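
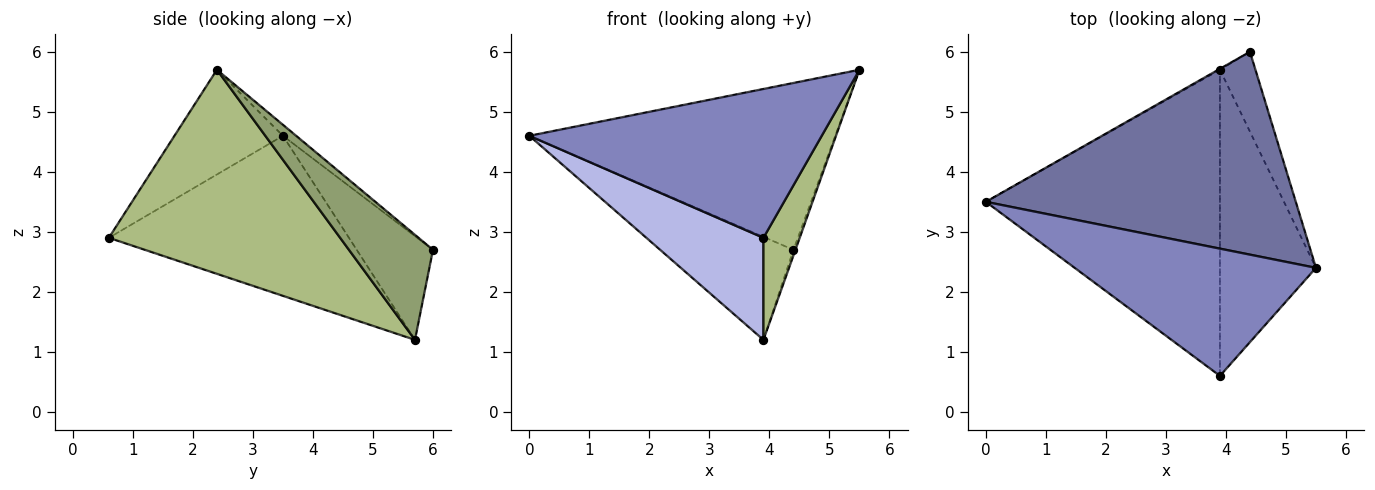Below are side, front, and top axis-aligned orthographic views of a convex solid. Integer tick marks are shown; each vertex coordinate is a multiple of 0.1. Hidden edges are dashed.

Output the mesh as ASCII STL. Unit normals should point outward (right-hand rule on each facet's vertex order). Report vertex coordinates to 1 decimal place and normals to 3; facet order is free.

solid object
 facet normal -0.027 0.635 0.772
  outer loop
   vertex 4.4 6.0 2.7
   vertex 0.0 3.5 4.6
   vertex 5.5 2.4 5.7
  endloop
 endfacet
 facet normal -0.271 -0.732 0.625
  outer loop
   vertex 3.9 0.6 2.9
   vertex 5.5 2.4 5.7
   vertex 0.0 3.5 4.6
  endloop
 endfacet
 facet normal -0.497 0.868 -0.008
  outer loop
   vertex 3.9 5.7 1.2
   vertex 0.0 3.5 4.6
   vertex 4.4 6.0 2.7
  endloop
 endfacet
 facet normal -0.544 -0.265 -0.796
  outer loop
   vertex 3.9 5.7 1.2
   vertex 3.9 0.6 2.9
   vertex 0.0 3.5 4.6
  endloop
 endfacet
 facet normal 0.947 0.023 -0.320
  outer loop
   vertex 3.9 5.7 1.2
   vertex 4.4 6.0 2.7
   vertex 5.5 2.4 5.7
  endloop
 endfacet
 facet normal 0.896 -0.141 -0.422
  outer loop
   vertex 3.9 5.7 1.2
   vertex 5.5 2.4 5.7
   vertex 3.9 0.6 2.9
  endloop
 endfacet
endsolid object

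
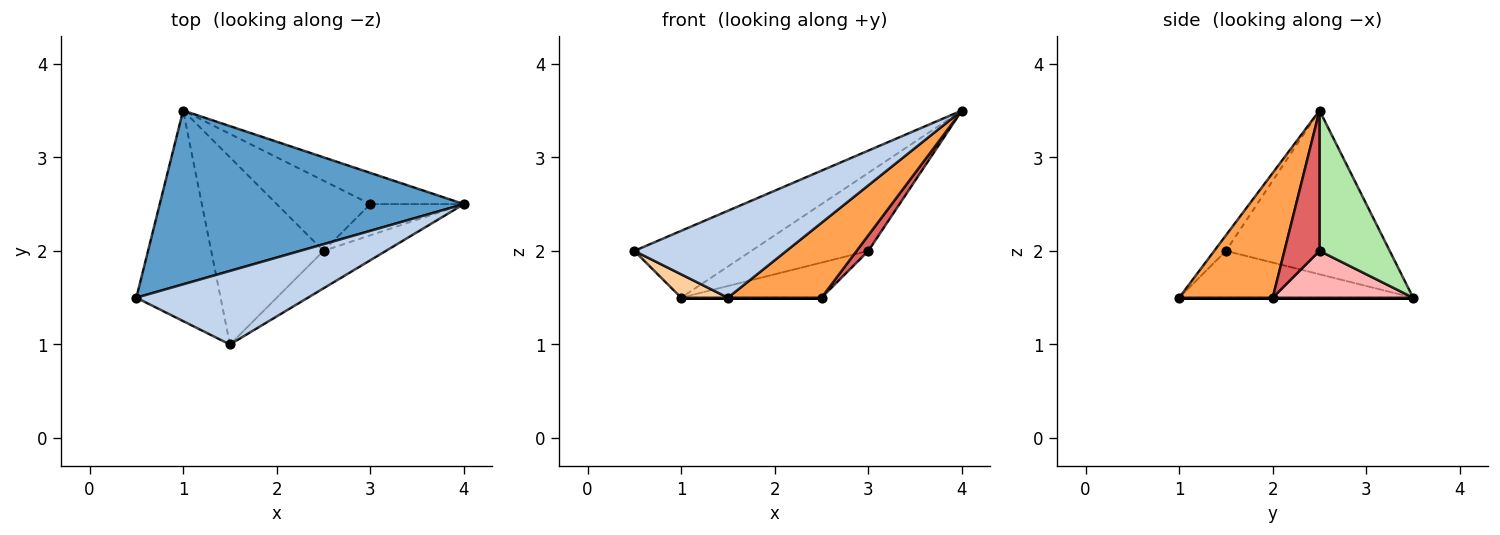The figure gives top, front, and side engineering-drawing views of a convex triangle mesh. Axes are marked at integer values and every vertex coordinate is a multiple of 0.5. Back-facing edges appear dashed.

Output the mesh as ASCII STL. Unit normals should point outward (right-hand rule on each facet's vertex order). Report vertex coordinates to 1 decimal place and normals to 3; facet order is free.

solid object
 facet normal -0.449 0.321 0.834
  outer loop
   vertex 1.0 3.5 1.5
   vertex 0.5 1.5 2.0
   vertex 4.0 2.5 3.5
  endloop
 endfacet
 facet normal -0.059 -0.762 0.645
  outer loop
   vertex 1.5 1.0 1.5
   vertex 4.0 2.5 3.5
   vertex 0.5 1.5 2.0
  endloop
 endfacet
 facet normal 0.667 -0.667 -0.333
  outer loop
   vertex 1.5 1.0 1.5
   vertex 2.5 2.0 1.5
   vertex 4.0 2.5 3.5
  endloop
 endfacet
 facet normal -0.483 -0.097 -0.870
  outer loop
   vertex 1.5 1.0 1.5
   vertex 0.5 1.5 2.0
   vertex 1.0 3.5 1.5
  endloop
 endfacet
 facet normal 0.000 0.000 -1.000
  outer loop
   vertex 1.5 1.0 1.5
   vertex 1.0 3.5 1.5
   vertex 2.5 2.0 1.5
  endloop
 endfacet
 facet normal 0.487 0.811 -0.324
  outer loop
   vertex 3.0 2.5 2.0
   vertex 1.0 3.5 1.5
   vertex 4.0 2.5 3.5
  endloop
 endfacet
 facet normal 0.802 -0.267 -0.535
  outer loop
   vertex 3.0 2.5 2.0
   vertex 4.0 2.5 3.5
   vertex 2.5 2.0 1.5
  endloop
 endfacet
 facet normal 0.408 0.408 -0.816
  outer loop
   vertex 3.0 2.5 2.0
   vertex 2.5 2.0 1.5
   vertex 1.0 3.5 1.5
  endloop
 endfacet
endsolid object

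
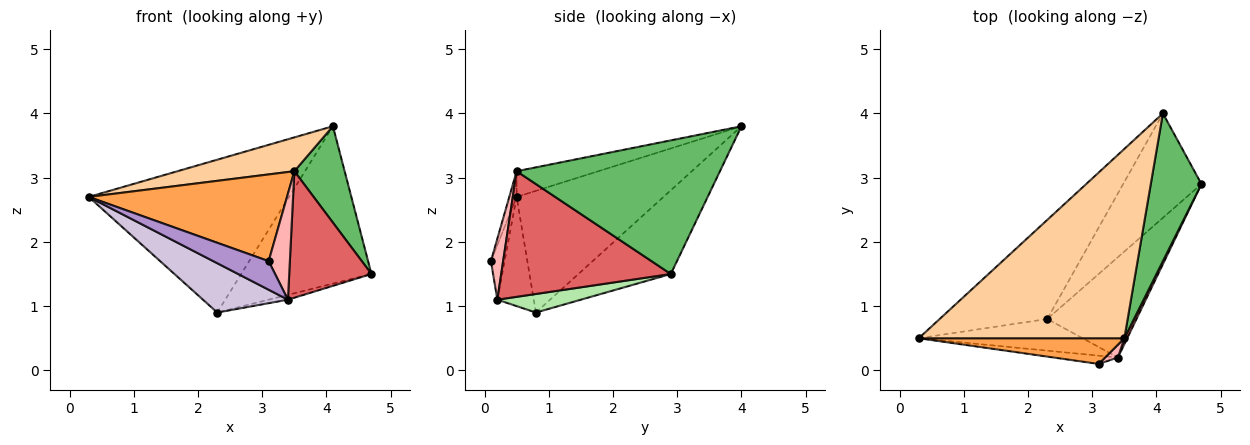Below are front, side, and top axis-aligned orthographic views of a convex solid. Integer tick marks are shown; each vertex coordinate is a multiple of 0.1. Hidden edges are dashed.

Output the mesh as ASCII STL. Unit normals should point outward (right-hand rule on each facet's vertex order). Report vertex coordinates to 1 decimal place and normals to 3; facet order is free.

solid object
 facet normal -0.524 0.715 -0.463
  outer loop
   vertex 2.3 0.8 0.9
   vertex 0.3 0.5 2.7
   vertex 4.1 4.0 3.8
  endloop
 endfacet
 facet normal -0.509 0.717 -0.476
  outer loop
   vertex 2.3 0.8 0.9
   vertex 4.1 4.0 3.8
   vertex 4.7 2.9 1.5
  endloop
 endfacet
 facet normal -0.035 -0.958 0.284
  outer loop
   vertex 3.5 0.5 3.1
   vertex 0.3 0.5 2.7
   vertex 3.1 0.1 1.7
  endloop
 endfacet
 facet normal -0.122 -0.174 0.977
  outer loop
   vertex 3.5 0.5 3.1
   vertex 4.1 4.0 3.8
   vertex 0.3 0.5 2.7
  endloop
 endfacet
 facet normal 0.911 -0.225 0.345
  outer loop
   vertex 3.5 0.5 3.1
   vertex 4.7 2.9 1.5
   vertex 4.1 4.0 3.8
  endloop
 endfacet
 facet normal 0.203 0.047 -0.978
  outer loop
   vertex 3.4 0.2 1.1
   vertex 2.3 0.8 0.9
   vertex 4.7 2.9 1.5
  endloop
 endfacet
 facet normal 0.900 -0.436 0.020
  outer loop
   vertex 3.4 0.2 1.1
   vertex 4.7 2.9 1.5
   vertex 3.5 0.5 3.1
  endloop
 endfacet
 facet normal 0.496 -0.862 0.104
  outer loop
   vertex 3.4 0.2 1.1
   vertex 3.5 0.5 3.1
   vertex 3.1 0.1 1.7
  endloop
 endfacet
 facet normal -0.230 -0.935 -0.271
  outer loop
   vertex 3.4 0.2 1.1
   vertex 3.1 0.1 1.7
   vertex 0.3 0.5 2.7
  endloop
 endfacet
 facet normal -0.339 -0.791 -0.509
  outer loop
   vertex 3.4 0.2 1.1
   vertex 0.3 0.5 2.7
   vertex 2.3 0.8 0.9
  endloop
 endfacet
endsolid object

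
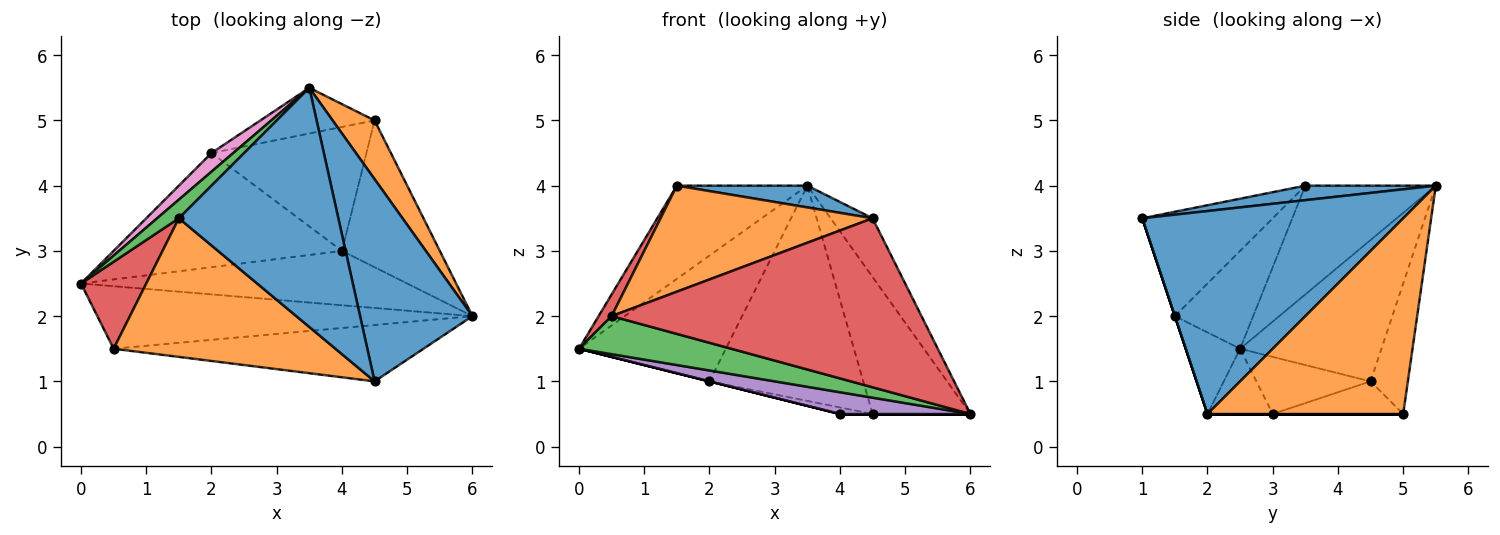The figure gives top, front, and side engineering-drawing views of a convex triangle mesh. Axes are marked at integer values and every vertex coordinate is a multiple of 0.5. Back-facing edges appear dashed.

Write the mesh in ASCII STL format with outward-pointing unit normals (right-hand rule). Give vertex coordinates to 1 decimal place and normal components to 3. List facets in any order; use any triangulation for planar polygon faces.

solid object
 facet normal 0.866 0.139 0.480
  outer loop
   vertex 4.5 1.0 3.5
   vertex 6.0 2.0 0.5
   vertex 3.5 5.5 4.0
  endloop
 endfacet
 facet normal 0.878 0.439 0.188
  outer loop
   vertex 4.5 5.0 0.5
   vertex 3.5 5.5 4.0
   vertex 6.0 2.0 0.5
  endloop
 endfacet
 facet normal -0.183 -0.511 -0.840
  outer loop
   vertex 0.5 1.5 2.0
   vertex 0.0 2.5 1.5
   vertex 6.0 2.0 0.5
  endloop
 endfacet
 facet normal 0.000 -0.949 -0.316
  outer loop
   vertex 0.5 1.5 2.0
   vertex 6.0 2.0 0.5
   vertex 4.5 1.0 3.5
  endloop
 endfacet
 facet normal -0.183 -0.365 -0.913
  outer loop
   vertex 4.0 3.0 0.5
   vertex 6.0 2.0 0.5
   vertex 0.0 2.5 1.5
  endloop
 endfacet
 facet normal 0.000 0.000 -1.000
  outer loop
   vertex 4.0 3.0 0.5
   vertex 4.5 5.0 0.5
   vertex 6.0 2.0 0.5
  endloop
 endfacet
 facet normal -0.690 0.716 0.106
  outer loop
   vertex 2.0 4.5 1.0
   vertex 0.0 2.5 1.5
   vertex 3.5 5.5 4.0
  endloop
 endfacet
 facet normal -0.231 0.952 -0.202
  outer loop
   vertex 2.0 4.5 1.0
   vertex 3.5 5.5 4.0
   vertex 4.5 5.0 0.5
  endloop
 endfacet
 facet normal -0.243 0.000 -0.970
  outer loop
   vertex 2.0 4.5 1.0
   vertex 4.0 3.0 0.5
   vertex 0.0 2.5 1.5
  endloop
 endfacet
 facet normal -0.206 0.051 -0.977
  outer loop
   vertex 2.0 4.5 1.0
   vertex 4.5 5.0 0.5
   vertex 4.0 3.0 0.5
  endloop
 endfacet
 facet normal 0.090 -0.090 0.992
  outer loop
   vertex 1.5 3.5 4.0
   vertex 4.5 1.0 3.5
   vertex 3.5 5.5 4.0
  endloop
 endfacet
 facet normal -0.350 -0.569 0.744
  outer loop
   vertex 1.5 3.5 4.0
   vertex 0.5 1.5 2.0
   vertex 4.5 1.0 3.5
  endloop
 endfacet
 facet normal -0.700 0.700 0.140
  outer loop
   vertex 1.5 3.5 4.0
   vertex 3.5 5.5 4.0
   vertex 0.0 2.5 1.5
  endloop
 endfacet
 facet normal -0.824 -0.137 0.549
  outer loop
   vertex 1.5 3.5 4.0
   vertex 0.0 2.5 1.5
   vertex 0.5 1.5 2.0
  endloop
 endfacet
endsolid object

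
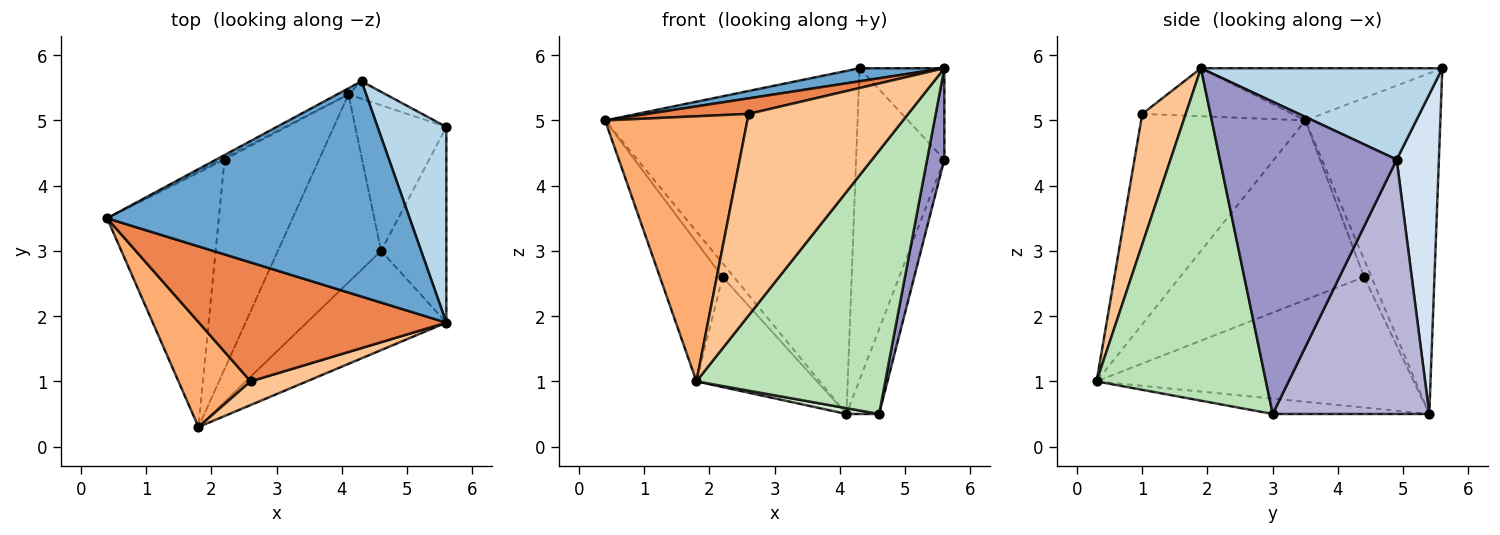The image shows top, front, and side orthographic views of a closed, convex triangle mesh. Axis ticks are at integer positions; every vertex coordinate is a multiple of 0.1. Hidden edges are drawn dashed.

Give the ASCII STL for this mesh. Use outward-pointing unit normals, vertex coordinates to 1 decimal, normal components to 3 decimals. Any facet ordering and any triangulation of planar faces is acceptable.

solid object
 facet normal -0.170 -0.060 0.984
  outer loop
   vertex 4.3 5.6 5.8
   vertex 0.4 3.5 5.0
   vertex 5.6 1.9 5.8
  endloop
 endfacet
 facet normal -0.472 0.882 -0.015
  outer loop
   vertex 4.1 5.4 0.5
   vertex 0.4 3.5 5.0
   vertex 4.3 5.6 5.8
  endloop
 endfacet
 facet normal 0.769 0.270 0.579
  outer loop
   vertex 5.6 4.9 4.4
   vertex 4.3 5.6 5.8
   vertex 5.6 1.9 5.8
  endloop
 endfacet
 facet normal 0.431 0.901 -0.050
  outer loop
   vertex 5.6 4.9 4.4
   vertex 4.1 5.4 0.5
   vertex 4.3 5.6 5.8
  endloop
 endfacet
 facet normal -0.189 -0.127 0.974
  outer loop
   vertex 2.6 1.0 5.1
   vertex 5.6 1.9 5.8
   vertex 0.4 3.5 5.0
  endloop
 endfacet
 facet normal -0.732 -0.634 0.251
  outer loop
   vertex 2.6 1.0 5.1
   vertex 0.4 3.5 5.0
   vertex 1.8 0.3 1.0
  endloop
 endfacet
 facet normal 0.261 -0.959 0.113
  outer loop
   vertex 2.6 1.0 5.1
   vertex 1.8 0.3 1.0
   vertex 5.6 1.9 5.8
  endloop
 endfacet
 facet normal -0.545 0.833 -0.096
  outer loop
   vertex 2.2 4.4 2.6
   vertex 0.4 3.5 5.0
   vertex 4.1 5.4 0.5
  endloop
 endfacet
 facet normal -0.816 0.278 -0.508
  outer loop
   vertex 2.2 4.4 2.6
   vertex 1.8 0.3 1.0
   vertex 0.4 3.5 5.0
  endloop
 endfacet
 facet normal -0.774 0.294 -0.560
  outer loop
   vertex 2.2 4.4 2.6
   vertex 4.1 5.4 0.5
   vertex 1.8 0.3 1.0
  endloop
 endfacet
 facet normal 0.643 -0.717 -0.270
  outer loop
   vertex 4.6 3.0 0.5
   vertex 5.6 1.9 5.8
   vertex 1.8 0.3 1.0
  endloop
 endfacet
 facet normal -0.147 -0.031 -0.989
  outer loop
   vertex 4.6 3.0 0.5
   vertex 1.8 0.3 1.0
   vertex 4.1 5.4 0.5
  endloop
 endfacet
 facet normal 0.974 -0.095 -0.204
  outer loop
   vertex 4.6 3.0 0.5
   vertex 5.6 4.9 4.4
   vertex 5.6 1.9 5.8
  endloop
 endfacet
 facet normal 0.924 0.192 -0.331
  outer loop
   vertex 4.6 3.0 0.5
   vertex 4.1 5.4 0.5
   vertex 5.6 4.9 4.4
  endloop
 endfacet
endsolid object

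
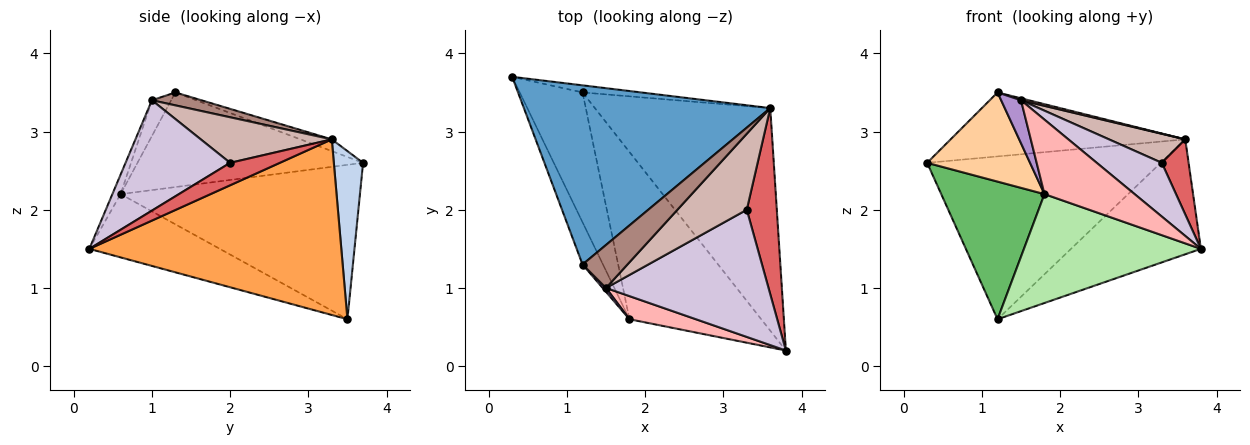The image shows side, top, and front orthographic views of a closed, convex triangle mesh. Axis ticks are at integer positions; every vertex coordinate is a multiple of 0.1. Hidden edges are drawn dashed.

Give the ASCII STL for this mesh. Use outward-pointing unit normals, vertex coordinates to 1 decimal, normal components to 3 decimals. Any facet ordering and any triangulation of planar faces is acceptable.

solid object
 facet normal -0.045 0.336 0.941
  outer loop
   vertex 3.6 3.3 2.9
   vertex 0.3 3.7 2.6
   vertex 1.2 1.3 3.5
  endloop
 endfacet
 facet normal 0.124 0.991 -0.043
  outer loop
   vertex 3.6 3.3 2.9
   vertex 1.2 3.5 0.6
   vertex 0.3 3.7 2.6
  endloop
 endfacet
 facet normal 0.665 0.343 -0.664
  outer loop
   vertex 3.6 3.3 2.9
   vertex 3.8 0.2 1.5
   vertex 1.2 3.5 0.6
  endloop
 endfacet
 facet normal -0.893 -0.407 -0.193
  outer loop
   vertex 1.8 0.6 2.2
   vertex 1.2 1.3 3.5
   vertex 0.3 3.7 2.6
  endloop
 endfacet
 facet normal -0.860 -0.371 -0.350
  outer loop
   vertex 1.8 0.6 2.2
   vertex 0.3 3.7 2.6
   vertex 1.2 3.5 0.6
  endloop
 endfacet
 facet normal -0.373 -0.506 -0.777
  outer loop
   vertex 1.8 0.6 2.2
   vertex 1.2 3.5 0.6
   vertex 3.8 0.2 1.5
  endloop
 endfacet
 facet normal 0.570 -0.307 0.762
  outer loop
   vertex 3.3 2.0 2.6
   vertex 3.8 0.2 1.5
   vertex 3.6 3.3 2.9
  endloop
 endfacet
 facet normal -0.087 -0.951 0.295
  outer loop
   vertex 1.5 1.0 3.4
   vertex 1.8 0.6 2.2
   vertex 3.8 0.2 1.5
  endloop
 endfacet
 facet normal -0.695 -0.716 0.065
  outer loop
   vertex 1.5 1.0 3.4
   vertex 1.2 1.3 3.5
   vertex 1.8 0.6 2.2
  endloop
 endfacet
 facet normal 0.530 -0.330 0.781
  outer loop
   vertex 1.5 1.0 3.4
   vertex 3.8 0.2 1.5
   vertex 3.3 2.0 2.6
  endloop
 endfacet
 facet normal 0.276 -0.044 0.960
  outer loop
   vertex 1.5 1.0 3.4
   vertex 3.6 3.3 2.9
   vertex 1.2 1.3 3.5
  endloop
 endfacet
 facet normal 0.523 -0.304 0.796
  outer loop
   vertex 1.5 1.0 3.4
   vertex 3.3 2.0 2.6
   vertex 3.6 3.3 2.9
  endloop
 endfacet
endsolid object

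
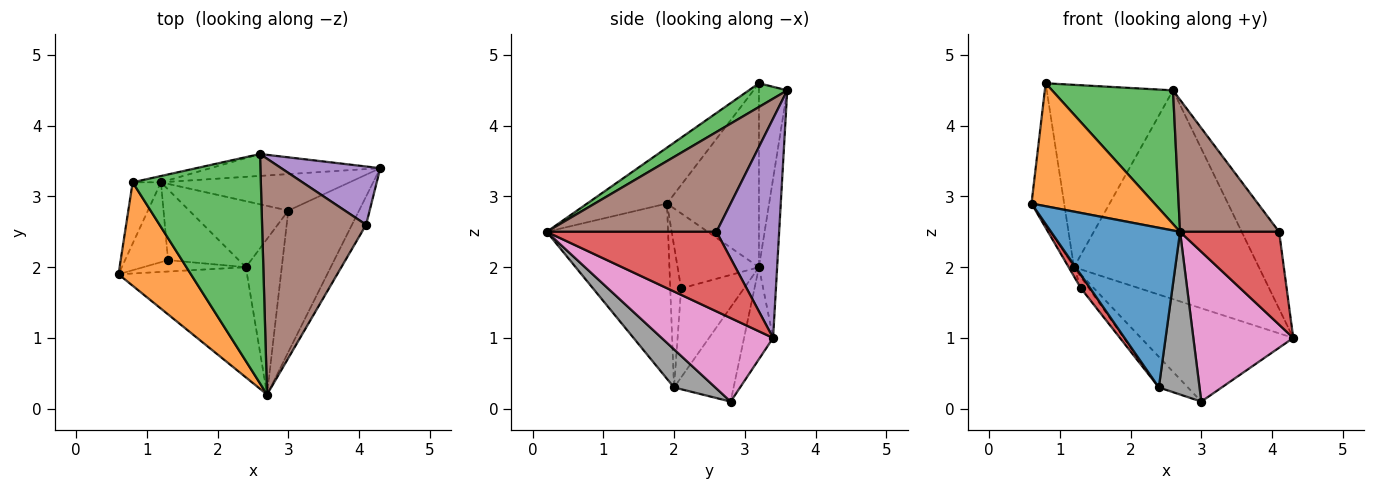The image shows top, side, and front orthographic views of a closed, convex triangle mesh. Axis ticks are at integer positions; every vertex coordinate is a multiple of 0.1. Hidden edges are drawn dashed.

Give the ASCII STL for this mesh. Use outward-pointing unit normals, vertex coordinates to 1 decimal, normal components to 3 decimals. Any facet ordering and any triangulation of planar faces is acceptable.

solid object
 facet normal -0.612 -0.651 -0.449
  outer loop
   vertex 2.4 2.0 0.3
   vertex 2.7 0.2 2.5
   vertex 0.6 1.9 2.9
  endloop
 endfacet
 facet normal -0.445 -0.685 0.576
  outer loop
   vertex 0.8 3.2 4.6
   vertex 0.6 1.9 2.9
   vertex 2.7 0.2 2.5
  endloop
 endfacet
 facet normal 0.158 -0.497 0.853
  outer loop
   vertex 0.8 3.2 4.6
   vertex 2.7 0.2 2.5
   vertex 2.6 3.6 4.5
  endloop
 endfacet
 facet normal 0.854 -0.498 -0.152
  outer loop
   vertex 4.1 2.6 2.5
   vertex 2.7 0.2 2.5
   vertex 4.3 3.4 1.0
  endloop
 endfacet
 facet normal 0.801 0.478 0.362
  outer loop
   vertex 4.1 2.6 2.5
   vertex 4.3 3.4 1.0
   vertex 2.6 3.6 4.5
  endloop
 endfacet
 facet normal 0.642 -0.375 0.669
  outer loop
   vertex 4.1 2.6 2.5
   vertex 2.6 3.6 4.5
   vertex 2.7 0.2 2.5
  endloop
 endfacet
 facet normal 0.630 -0.565 -0.533
  outer loop
   vertex 3.0 2.8 0.1
   vertex 4.3 3.4 1.0
   vertex 2.7 0.2 2.5
  endloop
 endfacet
 facet normal 0.591 -0.583 -0.557
  outer loop
   vertex 3.0 2.8 0.1
   vertex 2.7 0.2 2.5
   vertex 2.4 2.0 0.3
  endloop
 endfacet
 facet normal -0.175 0.917 -0.359
  outer loop
   vertex 1.2 3.2 2.0
   vertex 4.3 3.4 1.0
   vertex 3.0 2.8 0.1
  endloop
 endfacet
 facet normal -0.097 0.990 -0.104
  outer loop
   vertex 1.2 3.2 2.0
   vertex 2.6 3.6 4.5
   vertex 4.3 3.4 1.0
  endloop
 endfacet
 facet normal -0.219 0.975 -0.034
  outer loop
   vertex 1.2 3.2 2.0
   vertex 0.8 3.2 4.6
   vertex 2.6 3.6 4.5
  endloop
 endfacet
 facet normal -0.933 0.331 -0.143
  outer loop
   vertex 1.2 3.2 2.0
   vertex 0.6 1.9 2.9
   vertex 0.8 3.2 4.6
  endloop
 endfacet
 facet normal -0.654 0.319 -0.686
  outer loop
   vertex 1.2 3.2 2.0
   vertex 3.0 2.8 0.1
   vertex 2.4 2.0 0.3
  endloop
 endfacet
 facet normal -0.667 -0.567 -0.484
  outer loop
   vertex 1.3 2.1 1.7
   vertex 2.4 2.0 0.3
   vertex 0.6 1.9 2.9
  endloop
 endfacet
 facet normal -0.866 0.057 -0.496
  outer loop
   vertex 1.3 2.1 1.7
   vertex 0.6 1.9 2.9
   vertex 1.2 3.2 2.0
  endloop
 endfacet
 facet normal -0.779 0.098 -0.619
  outer loop
   vertex 1.3 2.1 1.7
   vertex 1.2 3.2 2.0
   vertex 2.4 2.0 0.3
  endloop
 endfacet
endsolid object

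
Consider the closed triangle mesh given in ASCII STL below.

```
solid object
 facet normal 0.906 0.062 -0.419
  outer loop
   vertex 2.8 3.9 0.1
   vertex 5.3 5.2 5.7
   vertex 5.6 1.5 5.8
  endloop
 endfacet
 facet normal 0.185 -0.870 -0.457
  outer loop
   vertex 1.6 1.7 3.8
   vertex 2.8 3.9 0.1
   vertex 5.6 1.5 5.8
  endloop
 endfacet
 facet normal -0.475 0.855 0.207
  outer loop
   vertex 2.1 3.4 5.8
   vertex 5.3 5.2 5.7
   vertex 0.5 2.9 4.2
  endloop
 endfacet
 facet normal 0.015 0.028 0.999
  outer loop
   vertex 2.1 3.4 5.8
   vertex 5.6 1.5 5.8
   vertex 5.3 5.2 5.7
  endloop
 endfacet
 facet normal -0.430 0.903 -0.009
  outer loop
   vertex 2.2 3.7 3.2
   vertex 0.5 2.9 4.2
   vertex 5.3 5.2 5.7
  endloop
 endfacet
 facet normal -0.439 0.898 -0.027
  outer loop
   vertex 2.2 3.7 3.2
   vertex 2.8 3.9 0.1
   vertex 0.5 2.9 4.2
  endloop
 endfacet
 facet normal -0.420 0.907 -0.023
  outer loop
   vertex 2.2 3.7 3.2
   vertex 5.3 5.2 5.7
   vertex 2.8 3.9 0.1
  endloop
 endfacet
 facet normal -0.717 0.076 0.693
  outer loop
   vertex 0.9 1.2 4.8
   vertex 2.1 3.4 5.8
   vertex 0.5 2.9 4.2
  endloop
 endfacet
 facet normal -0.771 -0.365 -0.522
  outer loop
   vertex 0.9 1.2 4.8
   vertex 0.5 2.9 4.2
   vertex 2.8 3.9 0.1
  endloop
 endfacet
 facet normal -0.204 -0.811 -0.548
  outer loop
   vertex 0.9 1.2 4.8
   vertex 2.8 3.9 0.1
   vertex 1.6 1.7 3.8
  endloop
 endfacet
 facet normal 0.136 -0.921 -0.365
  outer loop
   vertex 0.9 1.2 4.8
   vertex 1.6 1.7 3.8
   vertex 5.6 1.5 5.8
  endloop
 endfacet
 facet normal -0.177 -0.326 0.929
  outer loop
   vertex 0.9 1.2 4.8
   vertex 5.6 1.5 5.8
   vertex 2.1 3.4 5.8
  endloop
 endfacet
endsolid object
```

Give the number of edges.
18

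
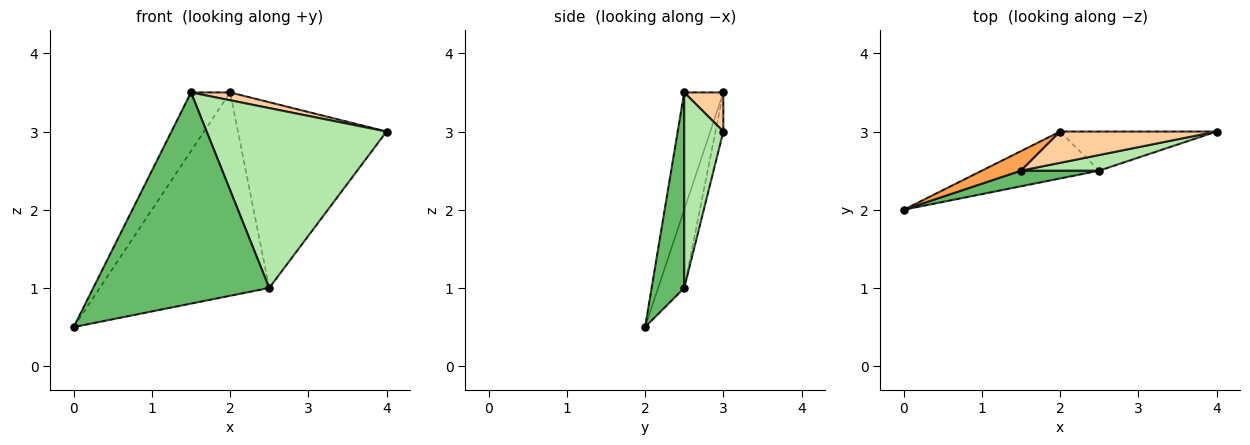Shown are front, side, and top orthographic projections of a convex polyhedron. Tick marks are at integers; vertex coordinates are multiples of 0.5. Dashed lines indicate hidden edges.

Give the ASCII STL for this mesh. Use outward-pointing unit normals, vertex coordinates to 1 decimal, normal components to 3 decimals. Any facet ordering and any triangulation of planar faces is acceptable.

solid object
 facet normal -0.148 0.964 -0.222
  outer loop
   vertex 2.5 2.5 1.0
   vertex 0.0 2.0 0.5
   vertex 2.0 3.0 3.5
  endloop
 endfacet
 facet normal -0.051 0.977 -0.206
  outer loop
   vertex 2.5 2.5 1.0
   vertex 2.0 3.0 3.5
   vertex 4.0 3.0 3.0
  endloop
 endfacet
 facet normal -0.688 0.688 0.229
  outer loop
   vertex 1.5 2.5 3.5
   vertex 2.0 3.0 3.5
   vertex 0.0 2.0 0.5
  endloop
 endfacet
 facet normal 0.236 -0.236 0.943
  outer loop
   vertex 1.5 2.5 3.5
   vertex 4.0 3.0 3.0
   vertex 2.0 3.0 3.5
  endloop
 endfacet
 facet normal 0.182 -0.981 0.073
  outer loop
   vertex 1.5 2.5 3.5
   vertex 0.0 2.0 0.5
   vertex 2.5 2.5 1.0
  endloop
 endfacet
 facet normal 0.212 -0.974 0.085
  outer loop
   vertex 1.5 2.5 3.5
   vertex 2.5 2.5 1.0
   vertex 4.0 3.0 3.0
  endloop
 endfacet
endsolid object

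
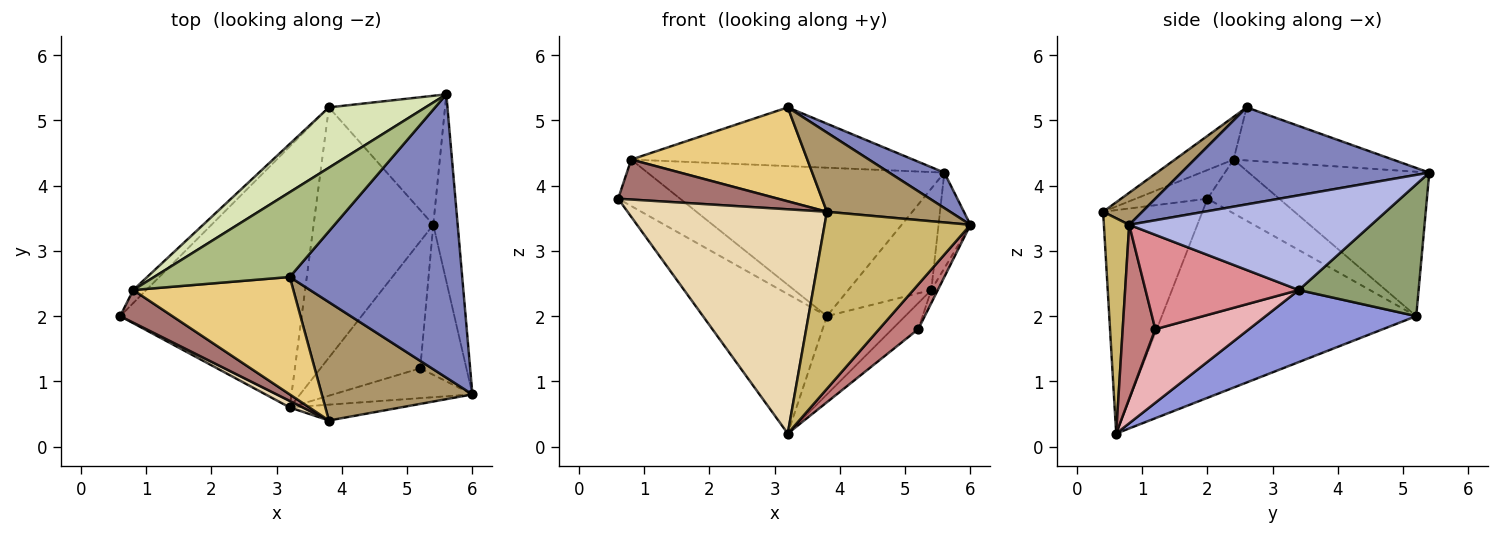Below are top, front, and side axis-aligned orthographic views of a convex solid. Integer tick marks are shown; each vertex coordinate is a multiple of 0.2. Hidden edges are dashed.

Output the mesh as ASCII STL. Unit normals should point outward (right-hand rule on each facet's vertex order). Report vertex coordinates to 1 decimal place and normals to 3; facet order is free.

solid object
 facet normal -0.695 0.339 -0.634
  outer loop
   vertex 3.8 5.2 2.0
   vertex 3.2 0.6 0.2
   vertex 0.6 2.0 3.8
  endloop
 endfacet
 facet normal 0.487 -0.108 0.866
  outer loop
   vertex 3.2 2.6 5.2
   vertex 6.0 0.8 3.4
   vertex 5.6 5.4 4.2
  endloop
 endfacet
 facet normal 0.498 0.259 -0.828
  outer loop
   vertex 5.4 3.4 2.4
   vertex 3.2 0.6 0.2
   vertex 3.8 5.2 2.0
  endloop
 endfacet
 facet normal 0.961 0.127 -0.247
  outer loop
   vertex 5.4 3.4 2.4
   vertex 5.6 5.4 4.2
   vertex 6.0 0.8 3.4
  endloop
 endfacet
 facet normal 0.666 0.461 -0.587
  outer loop
   vertex 5.4 3.4 2.4
   vertex 3.8 5.2 2.0
   vertex 5.6 5.4 4.2
  endloop
 endfacet
 facet normal -0.306 0.542 0.783
  outer loop
   vertex 0.8 2.4 4.4
   vertex 3.2 2.6 5.2
   vertex 5.6 5.4 4.2
  endloop
 endfacet
 facet normal -0.744 0.643 -0.180
  outer loop
   vertex 0.8 2.4 4.4
   vertex 3.8 5.2 2.0
   vertex 0.6 2.0 3.8
  endloop
 endfacet
 facet normal -0.491 0.807 0.328
  outer loop
   vertex 0.8 2.4 4.4
   vertex 5.6 5.4 4.2
   vertex 3.8 5.2 2.0
  endloop
 endfacet
 facet normal 0.174 -0.548 0.818
  outer loop
   vertex 3.8 0.4 3.6
   vertex 6.0 0.8 3.4
   vertex 3.2 2.6 5.2
  endloop
 endfacet
 facet normal 0.170 -0.981 -0.088
  outer loop
   vertex 3.8 0.4 3.6
   vertex 3.2 0.6 0.2
   vertex 6.0 0.8 3.4
  endloop
 endfacet
 facet normal -0.204 -0.612 0.764
  outer loop
   vertex 3.8 0.4 3.6
   vertex 3.2 2.6 5.2
   vertex 0.8 2.4 4.4
  endloop
 endfacet
 facet normal -0.446 -0.895 0.026
  outer loop
   vertex 3.8 0.4 3.6
   vertex 0.6 2.0 3.8
   vertex 3.2 0.6 0.2
  endloop
 endfacet
 facet normal -0.329 -0.732 0.597
  outer loop
   vertex 3.8 0.4 3.6
   vertex 0.8 2.4 4.4
   vertex 0.6 2.0 3.8
  endloop
 endfacet
 facet normal 0.570 -0.684 -0.456
  outer loop
   vertex 5.2 1.2 1.8
   vertex 6.0 0.8 3.4
   vertex 3.2 0.6 0.2
  endloop
 endfacet
 facet normal 0.898 0.038 -0.439
  outer loop
   vertex 5.2 1.2 1.8
   vertex 5.4 3.4 2.4
   vertex 6.0 0.8 3.4
  endloop
 endfacet
 facet normal 0.586 0.163 -0.794
  outer loop
   vertex 5.2 1.2 1.8
   vertex 3.2 0.6 0.2
   vertex 5.4 3.4 2.4
  endloop
 endfacet
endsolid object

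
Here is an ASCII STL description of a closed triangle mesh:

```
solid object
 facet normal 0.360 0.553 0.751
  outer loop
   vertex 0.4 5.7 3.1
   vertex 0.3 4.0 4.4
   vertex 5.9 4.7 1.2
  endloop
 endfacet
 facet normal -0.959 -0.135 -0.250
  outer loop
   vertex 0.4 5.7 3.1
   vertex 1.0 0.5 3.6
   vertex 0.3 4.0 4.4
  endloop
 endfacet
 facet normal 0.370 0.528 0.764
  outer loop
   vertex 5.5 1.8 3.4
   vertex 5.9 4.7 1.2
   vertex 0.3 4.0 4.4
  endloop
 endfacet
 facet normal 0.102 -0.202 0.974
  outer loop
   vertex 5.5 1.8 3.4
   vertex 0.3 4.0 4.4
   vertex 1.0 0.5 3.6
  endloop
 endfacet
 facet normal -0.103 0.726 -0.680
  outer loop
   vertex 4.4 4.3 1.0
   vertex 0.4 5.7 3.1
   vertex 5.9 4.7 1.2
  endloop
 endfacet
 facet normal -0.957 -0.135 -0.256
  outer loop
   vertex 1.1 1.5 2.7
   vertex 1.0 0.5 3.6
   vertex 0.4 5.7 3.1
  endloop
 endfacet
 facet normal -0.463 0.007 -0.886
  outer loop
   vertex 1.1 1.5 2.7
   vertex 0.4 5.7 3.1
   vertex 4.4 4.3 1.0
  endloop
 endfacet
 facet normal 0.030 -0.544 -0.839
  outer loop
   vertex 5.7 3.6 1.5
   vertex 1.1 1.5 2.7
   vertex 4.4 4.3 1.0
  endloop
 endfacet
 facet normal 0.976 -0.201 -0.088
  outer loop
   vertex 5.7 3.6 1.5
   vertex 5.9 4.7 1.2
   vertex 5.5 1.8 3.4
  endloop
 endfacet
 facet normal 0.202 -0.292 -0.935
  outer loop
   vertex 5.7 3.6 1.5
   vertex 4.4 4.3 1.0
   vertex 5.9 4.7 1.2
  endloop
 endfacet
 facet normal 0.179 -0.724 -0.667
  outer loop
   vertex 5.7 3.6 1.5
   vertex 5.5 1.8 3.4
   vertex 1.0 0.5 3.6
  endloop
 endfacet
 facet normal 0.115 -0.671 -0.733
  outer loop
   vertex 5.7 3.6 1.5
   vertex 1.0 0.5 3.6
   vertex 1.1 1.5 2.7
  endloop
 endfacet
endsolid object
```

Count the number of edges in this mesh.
18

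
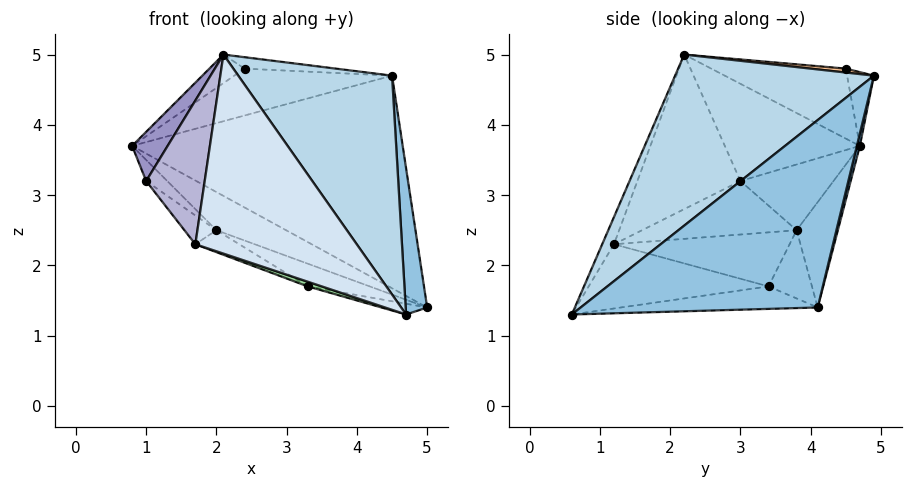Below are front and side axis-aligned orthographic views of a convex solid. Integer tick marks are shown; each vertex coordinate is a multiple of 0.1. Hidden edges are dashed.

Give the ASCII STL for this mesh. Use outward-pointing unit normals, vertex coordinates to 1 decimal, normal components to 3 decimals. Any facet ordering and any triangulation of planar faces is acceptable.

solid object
 facet normal 0.011 0.972 -0.234
  outer loop
   vertex 4.5 4.9 4.7
   vertex 5.0 4.1 1.4
   vertex 0.8 4.7 3.7
  endloop
 endfacet
 facet normal 0.981 -0.089 0.170
  outer loop
   vertex 4.5 4.9 4.7
   vertex 4.7 0.6 1.3
   vertex 5.0 4.1 1.4
  endloop
 endfacet
 facet normal 0.611 -0.473 0.634
  outer loop
   vertex 2.1 2.2 5.0
   vertex 4.7 0.6 1.3
   vertex 4.5 4.9 4.7
  endloop
 endfacet
 facet normal -0.068 -0.932 0.355
  outer loop
   vertex 1.7 1.2 2.3
   vertex 4.7 0.6 1.3
   vertex 2.1 2.2 5.0
  endloop
 endfacet
 facet normal -0.154 0.908 0.390
  outer loop
   vertex 2.4 4.5 4.8
   vertex 4.5 4.9 4.7
   vertex 0.8 4.7 3.7
  endloop
 endfacet
 facet normal -0.548 0.143 0.824
  outer loop
   vertex 2.4 4.5 4.8
   vertex 0.8 4.7 3.7
   vertex 2.1 2.2 5.0
  endloop
 endfacet
 facet normal 0.032 0.082 0.996
  outer loop
   vertex 2.4 4.5 4.8
   vertex 2.1 2.2 5.0
   vertex 4.5 4.9 4.7
  endloop
 endfacet
 facet normal -0.334 0.563 -0.756
  outer loop
   vertex 2.0 3.8 2.5
   vertex 0.8 4.7 3.7
   vertex 5.0 4.1 1.4
  endloop
 endfacet
 facet normal -0.191 0.044 -0.981
  outer loop
   vertex 3.3 3.4 1.7
   vertex 5.0 4.1 1.4
   vertex 4.7 0.6 1.3
  endloop
 endfacet
 facet normal -0.321 -0.025 -0.947
  outer loop
   vertex 3.3 3.4 1.7
   vertex 4.7 0.6 1.3
   vertex 1.7 1.2 2.3
  endloop
 endfacet
 facet normal -0.343 0.489 -0.802
  outer loop
   vertex 3.3 3.4 1.7
   vertex 2.0 3.8 2.5
   vertex 5.0 4.1 1.4
  endloop
 endfacet
 facet normal -0.492 0.123 -0.862
  outer loop
   vertex 3.3 3.4 1.7
   vertex 1.7 1.2 2.3
   vertex 2.0 3.8 2.5
  endloop
 endfacet
 facet normal -0.873 -0.229 0.431
  outer loop
   vertex 1.0 3.0 3.2
   vertex 2.1 2.2 5.0
   vertex 0.8 4.7 3.7
  endloop
 endfacet
 facet normal -0.830 -0.472 0.298
  outer loop
   vertex 1.0 3.0 3.2
   vertex 1.7 1.2 2.3
   vertex 2.1 2.2 5.0
  endloop
 endfacet
 facet normal -0.643 0.146 -0.752
  outer loop
   vertex 1.0 3.0 3.2
   vertex 0.8 4.7 3.7
   vertex 2.0 3.8 2.5
  endloop
 endfacet
 facet normal -0.637 0.132 -0.759
  outer loop
   vertex 1.0 3.0 3.2
   vertex 2.0 3.8 2.5
   vertex 1.7 1.2 2.3
  endloop
 endfacet
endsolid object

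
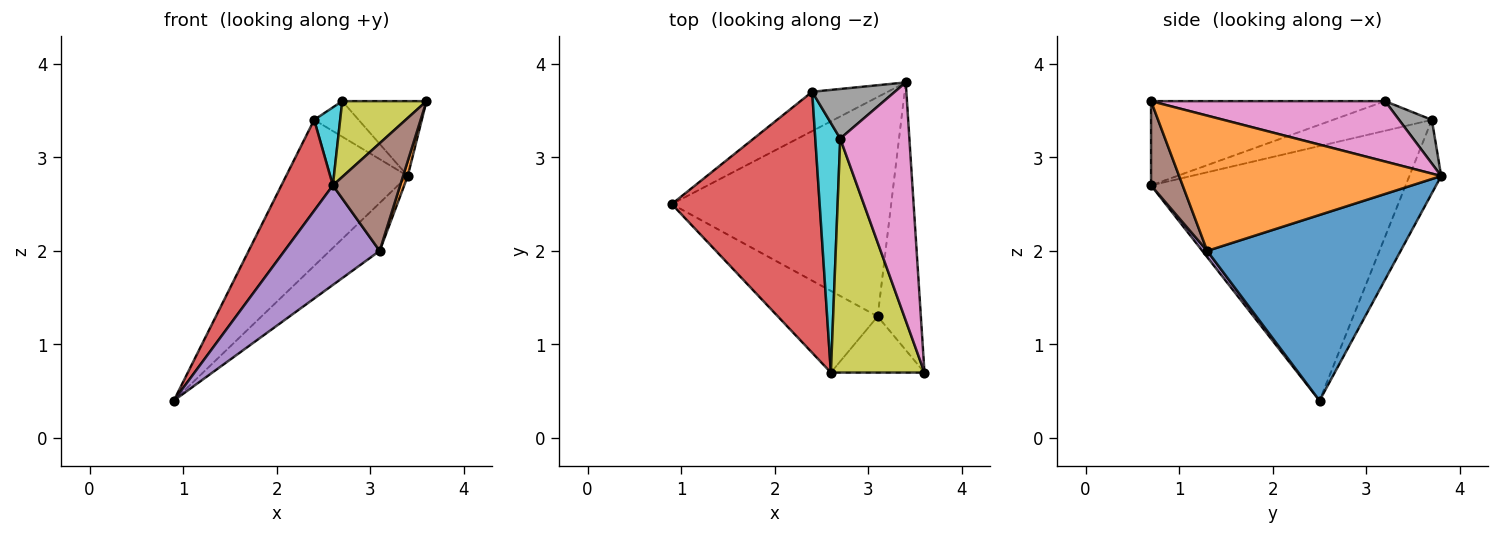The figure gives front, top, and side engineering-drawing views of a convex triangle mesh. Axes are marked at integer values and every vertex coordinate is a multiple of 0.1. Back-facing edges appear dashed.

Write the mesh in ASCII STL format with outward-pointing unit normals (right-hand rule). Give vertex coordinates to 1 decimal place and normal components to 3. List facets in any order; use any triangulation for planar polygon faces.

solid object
 facet normal 0.637 0.164 -0.753
  outer loop
   vertex 3.1 1.3 2.0
   vertex 0.9 2.5 0.4
   vertex 3.4 3.8 2.8
  endloop
 endfacet
 facet normal 0.953 -0.017 -0.304
  outer loop
   vertex 3.1 1.3 2.0
   vertex 3.4 3.8 2.8
   vertex 3.6 0.7 3.6
  endloop
 endfacet
 facet normal -0.245 0.936 -0.252
  outer loop
   vertex 2.4 3.7 3.4
   vertex 3.4 3.8 2.8
   vertex 0.9 2.5 0.4
  endloop
 endfacet
 facet normal -0.852 -0.172 0.495
  outer loop
   vertex 2.6 0.7 2.7
   vertex 2.4 3.7 3.4
   vertex 0.9 2.5 0.4
  endloop
 endfacet
 facet normal 0.040 -0.772 -0.634
  outer loop
   vertex 2.6 0.7 2.7
   vertex 0.9 2.5 0.4
   vertex 3.1 1.3 2.0
  endloop
 endfacet
 facet normal 0.384 -0.818 -0.427
  outer loop
   vertex 2.6 0.7 2.7
   vertex 3.1 1.3 2.0
   vertex 3.6 0.7 3.6
  endloop
 endfacet
 facet normal 0.640 0.230 0.733
  outer loop
   vertex 2.7 3.2 3.6
   vertex 3.6 0.7 3.6
   vertex 3.4 3.8 2.8
  endloop
 endfacet
 facet normal 0.395 0.535 0.747
  outer loop
   vertex 2.7 3.2 3.6
   vertex 3.4 3.8 2.8
   vertex 2.4 3.7 3.4
  endloop
 endfacet
 facet normal -0.650 -0.234 0.723
  outer loop
   vertex 2.7 3.2 3.6
   vertex 2.6 0.7 2.7
   vertex 3.6 0.7 3.6
  endloop
 endfacet
 facet normal -0.750 -0.197 0.631
  outer loop
   vertex 2.7 3.2 3.6
   vertex 2.4 3.7 3.4
   vertex 2.6 0.7 2.7
  endloop
 endfacet
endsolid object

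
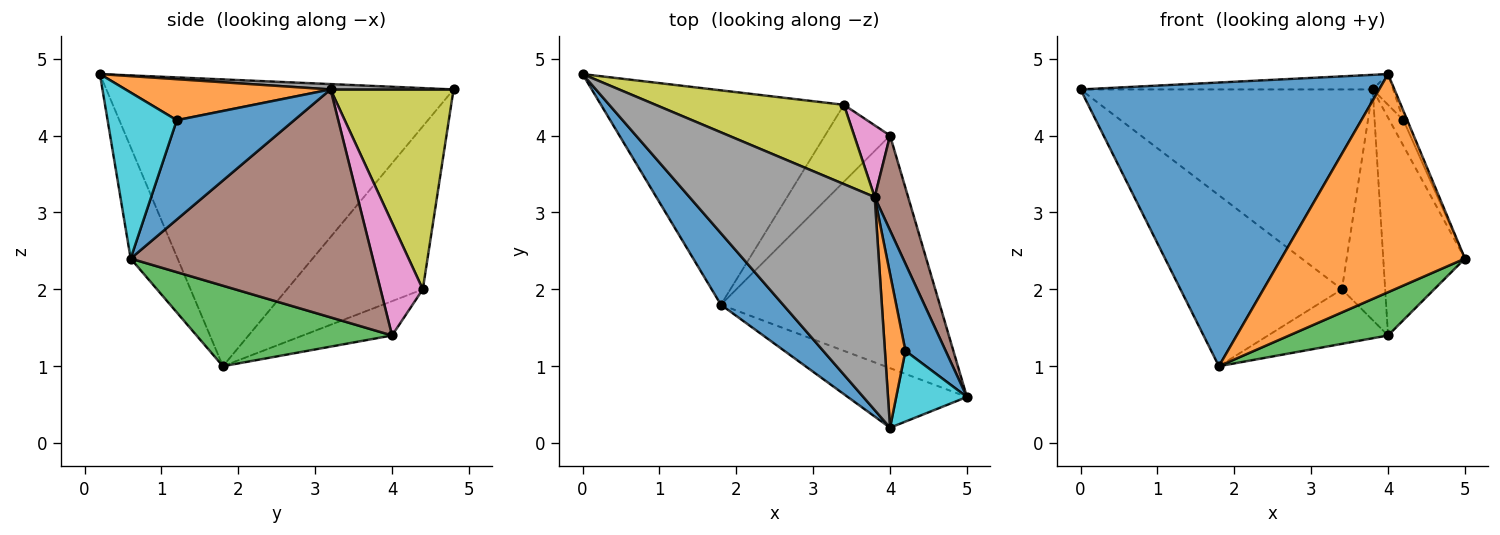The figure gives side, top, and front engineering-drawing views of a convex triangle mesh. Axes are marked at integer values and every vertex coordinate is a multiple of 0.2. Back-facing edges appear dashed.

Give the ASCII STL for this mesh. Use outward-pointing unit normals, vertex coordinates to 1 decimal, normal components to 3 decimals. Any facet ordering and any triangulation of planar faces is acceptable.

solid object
 facet normal -0.748 -0.643 0.162
  outer loop
   vertex 4.0 0.2 4.8
   vertex 0.0 4.8 4.6
   vertex 1.8 1.8 1.0
  endloop
 endfacet
 facet normal -0.239 -0.937 -0.256
  outer loop
   vertex 4.0 0.2 4.8
   vertex 1.8 1.8 1.0
   vertex 5.0 0.6 2.4
  endloop
 endfacet
 facet normal 0.340 -0.172 -0.925
  outer loop
   vertex 4.0 4.0 1.4
   vertex 5.0 0.6 2.4
   vertex 1.8 1.8 1.0
  endloop
 endfacet
 facet normal -0.465 0.552 -0.692
  outer loop
   vertex 3.4 4.4 2.0
   vertex 1.8 1.8 1.0
   vertex 0.0 4.8 4.6
  endloop
 endfacet
 facet normal -0.395 0.531 -0.749
  outer loop
   vertex 3.4 4.4 2.0
   vertex 4.0 4.0 1.4
   vertex 1.8 1.8 1.0
  endloop
 endfacet
 facet normal 0.939 0.317 0.138
  outer loop
   vertex 3.8 3.2 4.6
   vertex 5.0 0.6 2.4
   vertex 4.0 4.0 1.4
  endloop
 endfacet
 facet normal 0.682 0.698 0.217
  outer loop
   vertex 3.8 3.2 4.6
   vertex 4.0 4.0 1.4
   vertex 3.4 4.4 2.0
  endloop
 endfacet
 facet normal 0.029 0.068 0.997
  outer loop
   vertex 3.8 3.2 4.6
   vertex 0.0 4.8 4.6
   vertex 4.0 0.2 4.8
  endloop
 endfacet
 facet normal 0.364 0.866 0.343
  outer loop
   vertex 3.8 3.2 4.6
   vertex 3.4 4.4 2.0
   vertex 0.0 4.8 4.6
  endloop
 endfacet
 facet normal 0.919 0.051 0.391
  outer loop
   vertex 4.2 1.2 4.2
   vertex 4.0 0.2 4.8
   vertex 5.0 0.6 2.4
  endloop
 endfacet
 facet normal 0.921 0.110 0.373
  outer loop
   vertex 4.2 1.2 4.2
   vertex 5.0 0.6 2.4
   vertex 3.8 3.2 4.6
  endloop
 endfacet
 facet normal 0.891 0.089 0.445
  outer loop
   vertex 4.2 1.2 4.2
   vertex 3.8 3.2 4.6
   vertex 4.0 0.2 4.8
  endloop
 endfacet
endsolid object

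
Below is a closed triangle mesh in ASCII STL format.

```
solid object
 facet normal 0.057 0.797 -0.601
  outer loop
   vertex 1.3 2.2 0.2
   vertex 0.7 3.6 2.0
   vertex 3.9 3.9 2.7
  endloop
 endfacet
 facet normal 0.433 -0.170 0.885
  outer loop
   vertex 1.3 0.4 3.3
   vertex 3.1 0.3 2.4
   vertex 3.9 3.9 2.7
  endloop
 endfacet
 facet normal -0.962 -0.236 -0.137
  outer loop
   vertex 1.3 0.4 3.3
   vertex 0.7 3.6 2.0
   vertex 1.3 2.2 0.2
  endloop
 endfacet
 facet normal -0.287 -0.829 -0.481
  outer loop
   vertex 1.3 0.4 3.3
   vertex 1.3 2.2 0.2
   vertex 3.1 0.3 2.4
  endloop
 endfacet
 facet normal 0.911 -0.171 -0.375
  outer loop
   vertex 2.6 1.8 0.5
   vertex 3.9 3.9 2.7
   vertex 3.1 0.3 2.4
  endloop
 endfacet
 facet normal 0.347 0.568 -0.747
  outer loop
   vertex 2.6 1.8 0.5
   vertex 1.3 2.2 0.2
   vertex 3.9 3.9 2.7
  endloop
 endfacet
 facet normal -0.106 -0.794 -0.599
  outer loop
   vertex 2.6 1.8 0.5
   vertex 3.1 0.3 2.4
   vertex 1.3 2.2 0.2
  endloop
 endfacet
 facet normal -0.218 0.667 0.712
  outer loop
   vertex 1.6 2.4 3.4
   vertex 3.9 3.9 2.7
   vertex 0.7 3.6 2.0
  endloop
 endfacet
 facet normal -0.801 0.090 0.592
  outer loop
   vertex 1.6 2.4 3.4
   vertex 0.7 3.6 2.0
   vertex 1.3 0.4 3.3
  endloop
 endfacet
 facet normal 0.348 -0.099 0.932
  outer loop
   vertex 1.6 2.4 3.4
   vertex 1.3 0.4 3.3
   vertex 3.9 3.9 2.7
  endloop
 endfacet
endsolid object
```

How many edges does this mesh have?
15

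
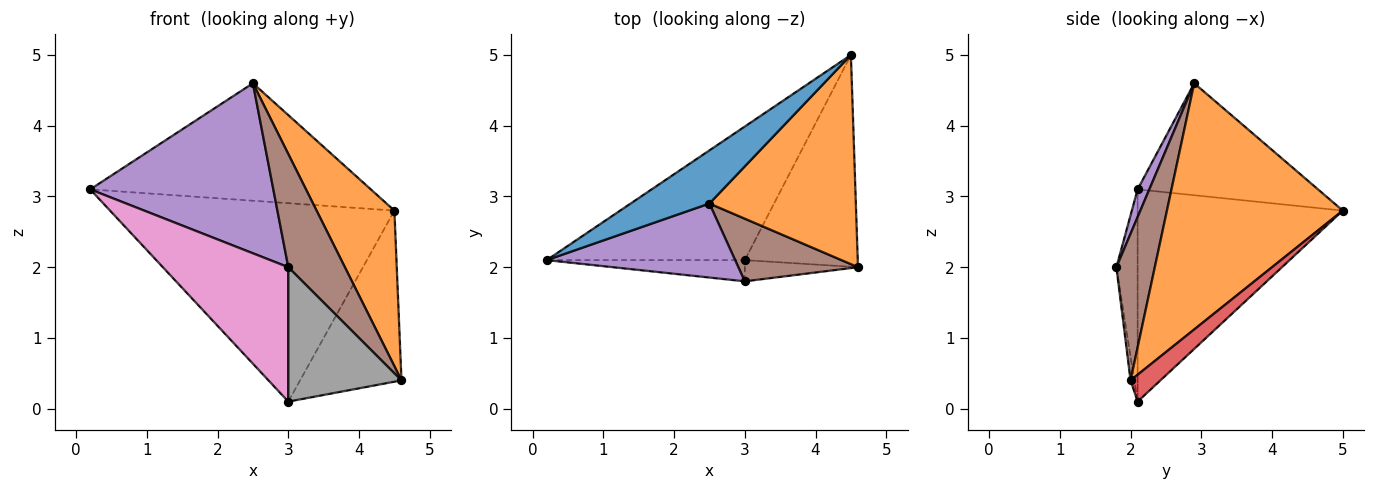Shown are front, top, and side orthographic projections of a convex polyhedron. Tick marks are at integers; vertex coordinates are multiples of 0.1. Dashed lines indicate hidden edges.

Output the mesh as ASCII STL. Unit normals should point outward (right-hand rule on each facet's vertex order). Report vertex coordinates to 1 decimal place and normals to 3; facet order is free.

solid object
 facet normal -0.505 0.786 0.356
  outer loop
   vertex 2.5 2.9 4.6
   vertex 4.5 5.0 2.8
   vertex 0.2 2.1 3.1
  endloop
 endfacet
 facet normal 0.803 -0.355 0.478
  outer loop
   vertex 2.5 2.9 4.6
   vertex 4.6 2.0 0.4
   vertex 4.5 5.0 2.8
  endloop
 endfacet
 facet normal -0.513 0.712 -0.479
  outer loop
   vertex 3.0 2.1 0.1
   vertex 0.2 2.1 3.1
   vertex 4.5 5.0 2.8
  endloop
 endfacet
 facet normal 0.182 0.618 -0.765
  outer loop
   vertex 3.0 2.1 0.1
   vertex 4.5 5.0 2.8
   vertex 4.6 2.0 0.4
  endloop
 endfacet
 facet normal 0.058 -0.915 0.398
  outer loop
   vertex 3.0 1.8 2.0
   vertex 2.5 2.9 4.6
   vertex 0.2 2.1 3.1
  endloop
 endfacet
 facet normal 0.510 -0.752 0.416
  outer loop
   vertex 3.0 1.8 2.0
   vertex 4.6 2.0 0.4
   vertex 2.5 2.9 4.6
  endloop
 endfacet
 facet normal -0.165 -0.974 -0.154
  outer loop
   vertex 3.0 1.8 2.0
   vertex 0.2 2.1 3.1
   vertex 3.0 2.1 0.1
  endloop
 endfacet
 facet normal -0.032 -0.987 -0.156
  outer loop
   vertex 3.0 1.8 2.0
   vertex 3.0 2.1 0.1
   vertex 4.6 2.0 0.4
  endloop
 endfacet
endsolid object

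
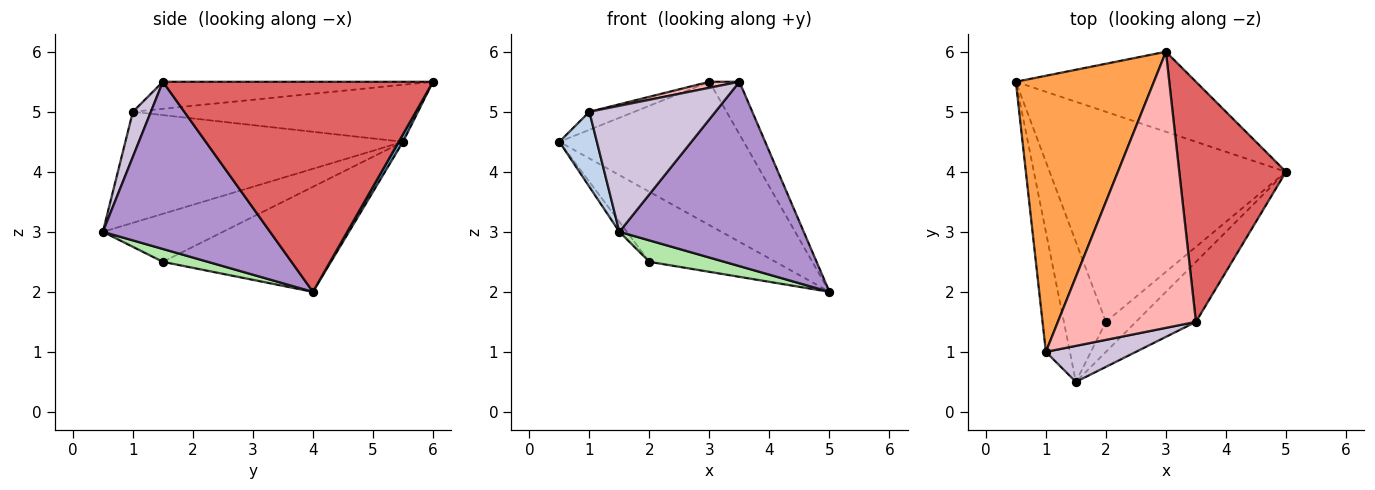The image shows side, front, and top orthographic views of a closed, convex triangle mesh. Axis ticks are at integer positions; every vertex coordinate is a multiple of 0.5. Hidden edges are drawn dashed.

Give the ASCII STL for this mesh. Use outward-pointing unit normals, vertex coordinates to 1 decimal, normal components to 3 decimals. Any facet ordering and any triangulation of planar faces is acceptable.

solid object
 facet normal 0.020 0.873 -0.487
  outer loop
   vertex 3.0 6.0 5.5
   vertex 5.0 4.0 2.0
   vertex 0.5 5.5 4.5
  endloop
 endfacet
 facet normal -0.969 -0.131 -0.210
  outer loop
   vertex 1.0 1.0 5.0
   vertex 0.5 5.5 4.5
   vertex 1.5 0.5 3.0
  endloop
 endfacet
 facet normal -0.381 0.060 0.923
  outer loop
   vertex 1.0 1.0 5.0
   vertex 3.0 6.0 5.5
   vertex 0.5 5.5 4.5
  endloop
 endfacet
 facet normal -0.389 0.291 -0.874
  outer loop
   vertex 2.0 1.5 2.5
   vertex 0.5 5.5 4.5
   vertex 5.0 4.0 2.0
  endloop
 endfacet
 facet normal -0.752 0.047 -0.658
  outer loop
   vertex 2.0 1.5 2.5
   vertex 1.5 0.5 3.0
   vertex 0.5 5.5 4.5
  endloop
 endfacet
 facet normal 0.329 -0.549 -0.768
  outer loop
   vertex 2.0 1.5 2.5
   vertex 5.0 4.0 2.0
   vertex 1.5 0.5 3.0
  endloop
 endfacet
 facet normal 0.887 0.099 0.451
  outer loop
   vertex 3.5 1.5 5.5
   vertex 5.0 4.0 2.0
   vertex 3.0 6.0 5.5
  endloop
 endfacet
 facet normal -0.192 -0.021 0.981
  outer loop
   vertex 3.5 1.5 5.5
   vertex 3.0 6.0 5.5
   vertex 1.0 1.0 5.0
  endloop
 endfacet
 facet normal 0.653 -0.720 -0.234
  outer loop
   vertex 3.5 1.5 5.5
   vertex 1.5 0.5 3.0
   vertex 5.0 4.0 2.0
  endloop
 endfacet
 facet normal 0.136 -0.953 0.272
  outer loop
   vertex 3.5 1.5 5.5
   vertex 1.0 1.0 5.0
   vertex 1.5 0.5 3.0
  endloop
 endfacet
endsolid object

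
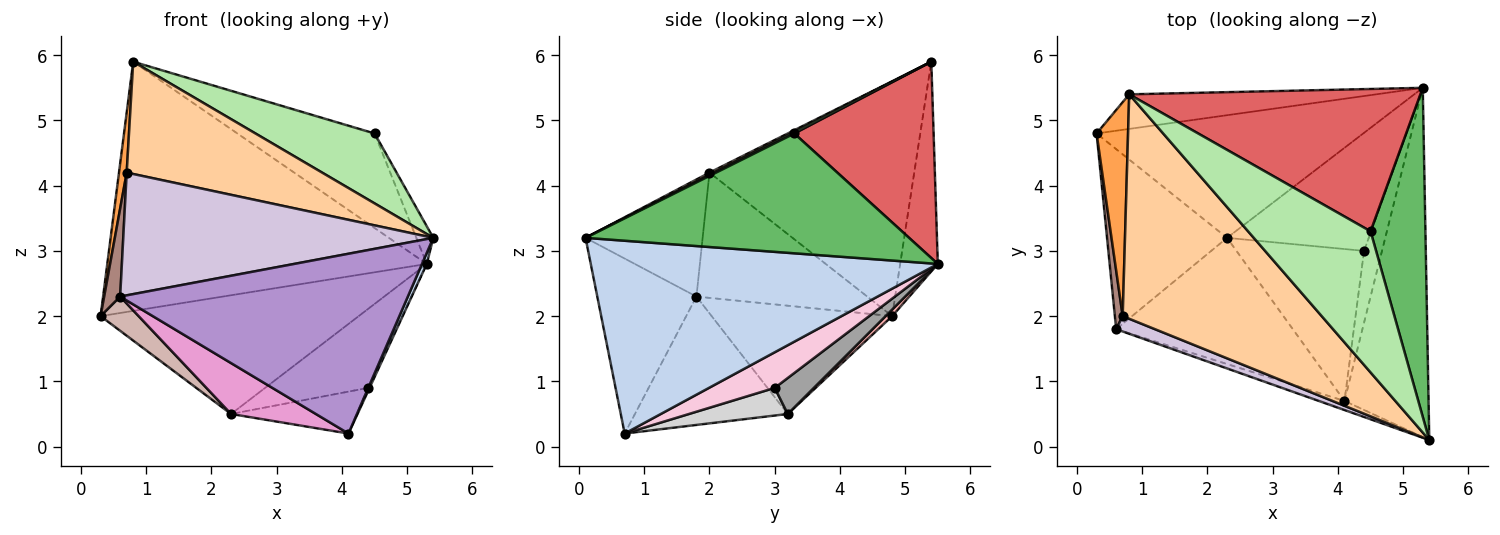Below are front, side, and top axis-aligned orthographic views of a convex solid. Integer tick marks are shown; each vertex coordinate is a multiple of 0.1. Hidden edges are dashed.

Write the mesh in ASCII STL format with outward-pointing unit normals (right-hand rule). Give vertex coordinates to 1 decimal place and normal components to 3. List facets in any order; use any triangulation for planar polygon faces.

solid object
 facet normal -0.116 0.984 -0.137
  outer loop
   vertex 0.8 5.4 5.9
   vertex 5.3 5.5 2.8
   vertex 0.3 4.8 2.0
  endloop
 endfacet
 facet normal 0.917 -0.013 -0.400
  outer loop
   vertex 4.1 0.7 0.2
   vertex 5.3 5.5 2.8
   vertex 5.4 0.1 3.2
  endloop
 endfacet
 facet normal -0.990 -0.037 0.133
  outer loop
   vertex 0.7 2.0 4.2
   vertex 0.8 5.4 5.9
   vertex 0.3 4.8 2.0
  endloop
 endfacet
 facet normal 0.009 -0.447 0.894
  outer loop
   vertex 0.7 2.0 4.2
   vertex 5.4 0.1 3.2
   vertex 0.8 5.4 5.9
  endloop
 endfacet
 facet normal 0.908 0.048 0.416
  outer loop
   vertex 4.5 3.3 4.8
   vertex 5.4 0.1 3.2
   vertex 5.3 5.5 2.8
  endloop
 endfacet
 facet normal 0.014 -0.444 0.896
  outer loop
   vertex 4.5 3.3 4.8
   vertex 0.8 5.4 5.9
   vertex 5.4 0.1 3.2
  endloop
 endfacet
 facet normal 0.490 0.482 0.726
  outer loop
   vertex 4.5 3.3 4.8
   vertex 5.3 5.5 2.8
   vertex 0.8 5.4 5.9
  endloop
 endfacet
 facet normal 0.018 0.695 -0.718
  outer loop
   vertex 2.3 3.2 0.5
   vertex 0.3 4.8 2.0
   vertex 5.3 5.5 2.8
  endloop
 endfacet
 facet normal -0.325 -0.944 -0.048
  outer loop
   vertex 0.6 1.8 2.3
   vertex 4.1 0.7 0.2
   vertex 5.4 0.1 3.2
  endloop
 endfacet
 facet normal -0.351 -0.929 0.116
  outer loop
   vertex 0.6 1.8 2.3
   vertex 5.4 0.1 3.2
   vertex 0.7 2.0 4.2
  endloop
 endfacet
 facet normal -0.994 -0.093 0.062
  outer loop
   vertex 0.6 1.8 2.3
   vertex 0.7 2.0 4.2
   vertex 0.3 4.8 2.0
  endloop
 endfacet
 facet normal -0.663 -0.140 -0.735
  outer loop
   vertex 0.6 1.8 2.3
   vertex 0.3 4.8 2.0
   vertex 2.3 3.2 0.5
  endloop
 endfacet
 facet normal -0.559 -0.310 -0.769
  outer loop
   vertex 0.6 1.8 2.3
   vertex 2.3 3.2 0.5
   vertex 4.1 0.7 0.2
  endloop
 endfacet
 facet normal 0.893 0.020 -0.450
  outer loop
   vertex 4.4 3.0 0.9
   vertex 5.3 5.5 2.8
   vertex 4.1 0.7 0.2
  endloop
 endfacet
 facet normal 0.207 0.544 -0.813
  outer loop
   vertex 4.4 3.0 0.9
   vertex 2.3 3.2 0.5
   vertex 5.3 5.5 2.8
  endloop
 endfacet
 facet normal 0.205 0.260 -0.944
  outer loop
   vertex 4.4 3.0 0.9
   vertex 4.1 0.7 0.2
   vertex 2.3 3.2 0.5
  endloop
 endfacet
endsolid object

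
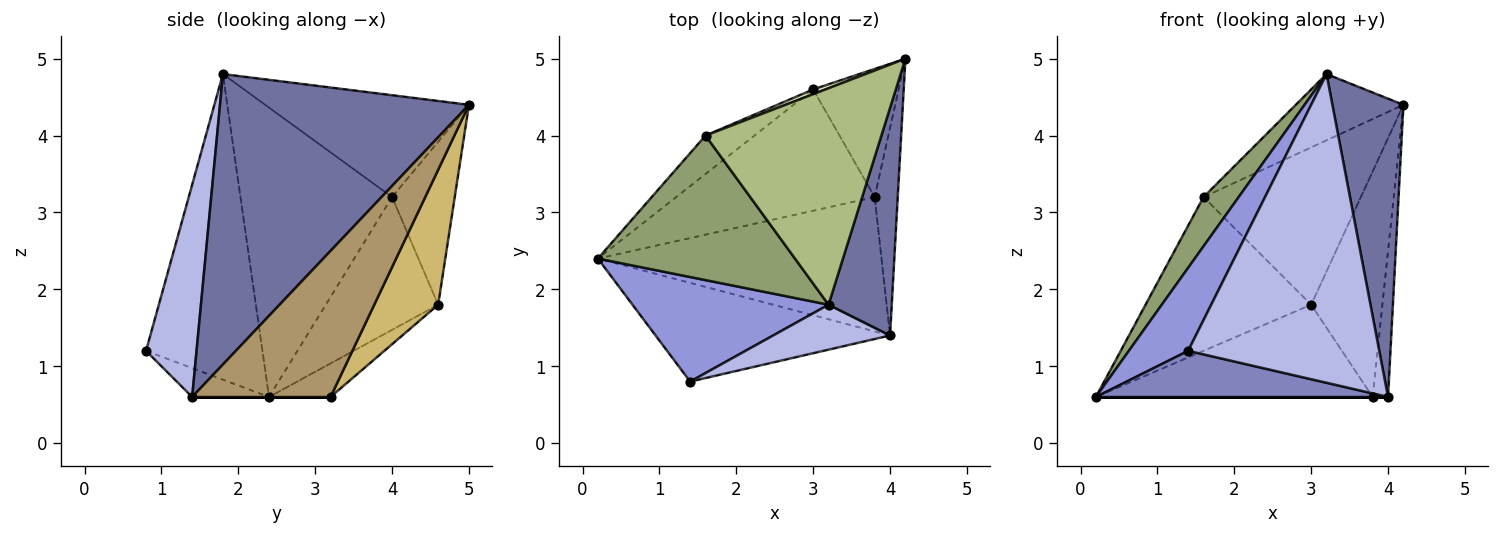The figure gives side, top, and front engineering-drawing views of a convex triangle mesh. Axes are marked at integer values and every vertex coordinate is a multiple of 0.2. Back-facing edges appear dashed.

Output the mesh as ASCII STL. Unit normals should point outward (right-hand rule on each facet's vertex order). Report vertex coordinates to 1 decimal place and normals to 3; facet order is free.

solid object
 facet normal 0.941 -0.269 0.205
  outer loop
   vertex 3.2 1.8 4.8
   vertex 4.0 1.4 0.6
   vertex 4.2 5.0 4.4
  endloop
 endfacet
 facet normal -0.111 -0.421 -0.900
  outer loop
   vertex 1.4 0.8 1.2
   vertex 0.2 2.4 0.6
   vertex 4.0 1.4 0.6
  endloop
 endfacet
 facet normal -0.774 -0.394 0.496
  outer loop
   vertex 1.4 0.8 1.2
   vertex 3.2 1.8 4.8
   vertex 0.2 2.4 0.6
  endloop
 endfacet
 facet normal 0.253 -0.957 0.139
  outer loop
   vertex 1.4 0.8 1.2
   vertex 4.0 1.4 0.6
   vertex 3.2 1.8 4.8
  endloop
 endfacet
 facet normal -0.812 -0.188 0.553
  outer loop
   vertex 1.6 4.0 3.2
   vertex 0.2 2.4 0.6
   vertex 3.2 1.8 4.8
  endloop
 endfacet
 facet normal -0.485 0.256 0.836
  outer loop
   vertex 1.6 4.0 3.2
   vertex 3.2 1.8 4.8
   vertex 4.2 5.0 4.4
  endloop
 endfacet
 facet normal -0.550 0.810 -0.203
  outer loop
   vertex 1.6 4.0 3.2
   vertex 3.0 4.6 1.8
   vertex 0.2 2.4 0.6
  endloop
 endfacet
 facet normal -0.370 0.929 0.028
  outer loop
   vertex 1.6 4.0 3.2
   vertex 4.2 5.0 4.4
   vertex 3.0 4.6 1.8
  endloop
 endfacet
 facet normal 0.982 0.109 -0.155
  outer loop
   vertex 3.8 3.2 0.6
   vertex 4.2 5.0 4.4
   vertex 4.0 1.4 0.6
  endloop
 endfacet
 facet normal 0.615 0.685 -0.389
  outer loop
   vertex 3.8 3.2 0.6
   vertex 3.0 4.6 1.8
   vertex 4.2 5.0 4.4
  endloop
 endfacet
 facet normal 0.000 0.000 -1.000
  outer loop
   vertex 3.8 3.2 0.6
   vertex 4.0 1.4 0.6
   vertex 0.2 2.4 0.6
  endloop
 endfacet
 facet normal -0.133 0.600 -0.789
  outer loop
   vertex 3.8 3.2 0.6
   vertex 0.2 2.4 0.6
   vertex 3.0 4.6 1.8
  endloop
 endfacet
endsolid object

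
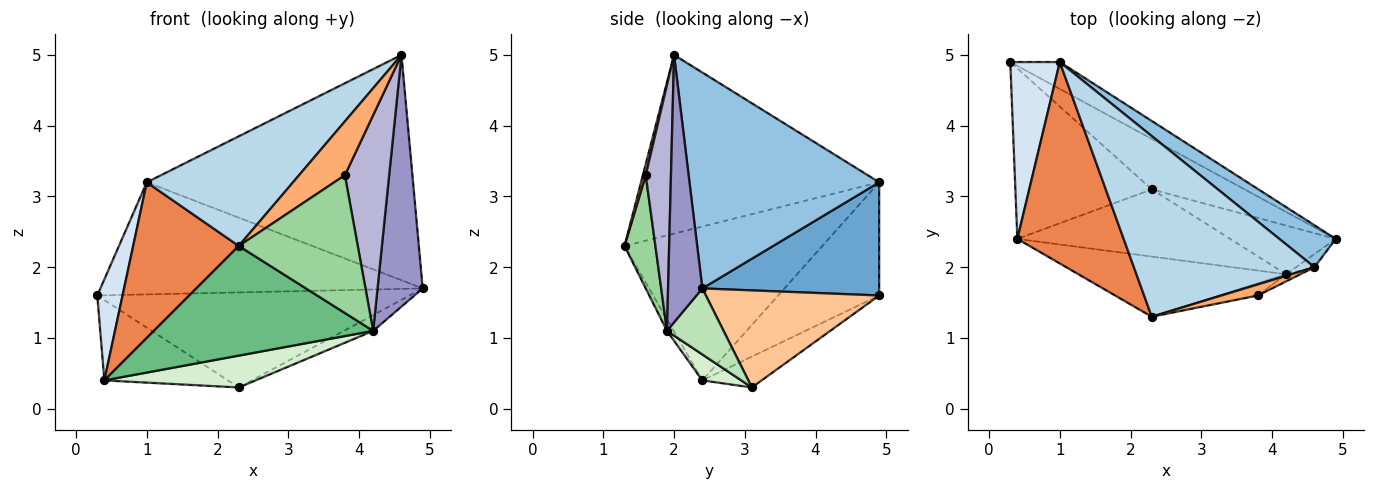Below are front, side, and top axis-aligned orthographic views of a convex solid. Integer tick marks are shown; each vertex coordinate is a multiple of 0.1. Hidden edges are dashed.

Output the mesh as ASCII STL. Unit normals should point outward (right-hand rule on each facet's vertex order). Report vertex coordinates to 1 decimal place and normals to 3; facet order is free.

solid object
 facet normal 0.471 0.858 -0.206
  outer loop
   vertex 1.0 4.9 3.2
   vertex 4.9 2.4 1.7
   vertex 0.3 4.9 1.6
  endloop
 endfacet
 facet normal 0.574 0.805 0.150
  outer loop
   vertex 1.0 4.9 3.2
   vertex 4.6 2.0 5.0
   vertex 4.9 2.4 1.7
  endloop
 endfacet
 facet normal -0.646 -0.396 0.653
  outer loop
   vertex 1.0 4.9 3.2
   vertex 2.3 1.3 2.3
   vertex 4.6 2.0 5.0
  endloop
 endfacet
 facet normal -0.893 -0.223 0.391
  outer loop
   vertex 1.0 4.9 3.2
   vertex 0.3 4.9 1.6
   vertex 0.4 2.4 0.4
  endloop
 endfacet
 facet normal -0.753 -0.402 0.520
  outer loop
   vertex 1.0 4.9 3.2
   vertex 0.4 2.4 0.4
   vertex 2.3 1.3 2.3
  endloop
 endfacet
 facet normal 0.061 -0.978 0.201
  outer loop
   vertex 3.8 1.6 3.3
   vertex 4.6 2.0 5.0
   vertex 2.3 1.3 2.3
  endloop
 endfacet
 facet normal 0.440 0.793 -0.421
  outer loop
   vertex 2.3 3.1 0.3
   vertex 0.3 4.9 1.6
   vertex 4.9 2.4 1.7
  endloop
 endfacet
 facet normal -0.200 0.417 -0.886
  outer loop
   vertex 2.3 3.1 0.3
   vertex 0.4 2.4 0.4
   vertex 0.3 4.9 1.6
  endloop
 endfacet
 facet normal -0.027 -0.876 -0.481
  outer loop
   vertex 4.2 1.9 1.1
   vertex 2.3 1.3 2.3
   vertex 0.4 2.4 0.4
  endloop
 endfacet
 facet normal 0.250 -0.964 -0.086
  outer loop
   vertex 4.2 1.9 1.1
   vertex 3.8 1.6 3.3
   vertex 2.3 1.3 2.3
  endloop
 endfacet
 facet normal 0.511 0.265 -0.817
  outer loop
   vertex 4.2 1.9 1.1
   vertex 2.3 3.1 0.3
   vertex 4.9 2.4 1.7
  endloop
 endfacet
 facet normal 0.109 -0.426 -0.898
  outer loop
   vertex 4.2 1.9 1.1
   vertex 0.4 2.4 0.4
   vertex 2.3 3.1 0.3
  endloop
 endfacet
 facet normal 0.604 -0.796 -0.042
  outer loop
   vertex 4.2 1.9 1.1
   vertex 4.9 2.4 1.7
   vertex 4.6 2.0 5.0
  endloop
 endfacet
 facet normal 0.495 -0.869 -0.028
  outer loop
   vertex 4.2 1.9 1.1
   vertex 4.6 2.0 5.0
   vertex 3.8 1.6 3.3
  endloop
 endfacet
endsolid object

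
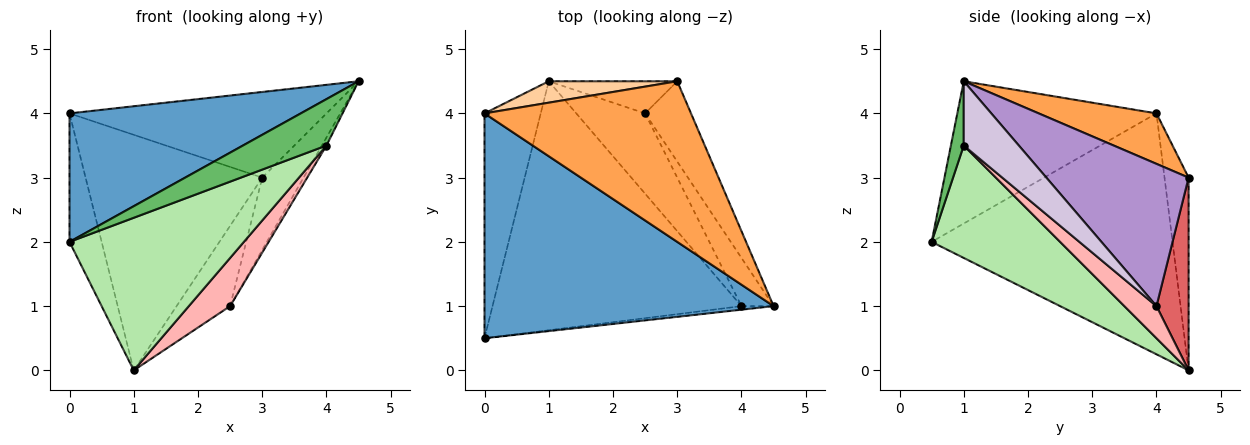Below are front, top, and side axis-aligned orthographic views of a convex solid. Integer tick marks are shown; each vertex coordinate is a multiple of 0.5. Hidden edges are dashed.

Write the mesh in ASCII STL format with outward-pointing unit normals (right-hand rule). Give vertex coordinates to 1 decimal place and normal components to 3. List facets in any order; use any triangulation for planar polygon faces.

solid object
 facet normal -0.393 -0.456 0.798
  outer loop
   vertex 0.0 0.5 2.0
   vertex 4.5 1.0 4.5
   vertex 0.0 4.0 4.0
  endloop
 endfacet
 facet normal -0.966 0.129 -0.225
  outer loop
   vertex 1.0 4.5 0.0
   vertex 0.0 0.5 2.0
   vertex 0.0 4.0 4.0
  endloop
 endfacet
 facet normal 0.211 0.460 0.863
  outer loop
   vertex 3.0 4.5 3.0
   vertex 0.0 4.0 4.0
   vertex 4.5 1.0 4.5
  endloop
 endfacet
 facet normal -0.135 0.987 0.090
  outer loop
   vertex 3.0 4.5 3.0
   vertex 1.0 4.5 0.0
   vertex 0.0 4.0 4.0
  endloop
 endfacet
 facet normal 0.152 -0.986 -0.076
  outer loop
   vertex 4.0 1.0 3.5
   vertex 4.5 1.0 4.5
   vertex 0.0 0.5 2.0
  endloop
 endfacet
 facet normal 0.359 -0.488 -0.796
  outer loop
   vertex 4.0 1.0 3.5
   vertex 0.0 0.5 2.0
   vertex 1.0 4.5 0.0
  endloop
 endfacet
 facet normal 0.487 0.811 -0.324
  outer loop
   vertex 2.5 4.0 1.0
   vertex 1.0 4.5 0.0
   vertex 3.0 4.5 3.0
  endloop
 endfacet
 facet normal 0.372 -0.478 -0.796
  outer loop
   vertex 2.5 4.0 1.0
   vertex 4.0 1.0 3.5
   vertex 1.0 4.5 0.0
  endloop
 endfacet
 facet normal 0.917 0.266 -0.296
  outer loop
   vertex 2.5 4.0 1.0
   vertex 3.0 4.5 3.0
   vertex 4.5 1.0 4.5
  endloop
 endfacet
 facet normal 0.892 0.074 -0.446
  outer loop
   vertex 2.5 4.0 1.0
   vertex 4.5 1.0 4.5
   vertex 4.0 1.0 3.5
  endloop
 endfacet
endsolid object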